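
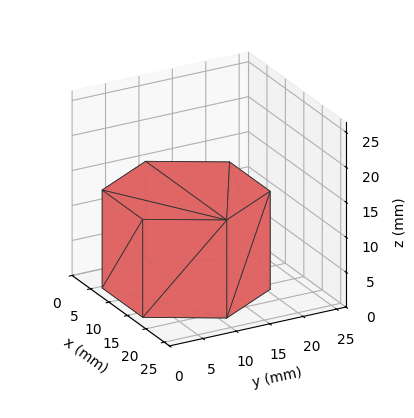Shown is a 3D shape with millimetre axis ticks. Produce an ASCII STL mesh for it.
Reading the render: the shape is a regular 6-sided prism (a cylinder approximated with 6 flat sides), circumscribed radius ≈ 11 mm, height ≈ 14 mm (dimensions read to the nearest mm from the axis ticks). For the STL, each face is triangulated and given an outward normal.

solid part
  facet normal 0.0000 0.0000 -1.0000
    outer loop
      vertex 5.50 20.53 0.00
      vertex 16.50 20.53 0.00
      vertex 22.00 11.00 0.00
    endloop
  endfacet
  facet normal 0.0000 0.0000 -1.0000
    outer loop
      vertex 0.00 11.00 0.00
      vertex 5.50 20.53 0.00
      vertex 22.00 11.00 0.00
    endloop
  endfacet
  facet normal 0.0000 0.0000 -1.0000
    outer loop
      vertex 5.50 1.47 0.00
      vertex 0.00 11.00 0.00
      vertex 22.00 11.00 0.00
    endloop
  endfacet
  facet normal 0.0000 0.0000 -1.0000
    outer loop
      vertex 16.50 1.47 0.00
      vertex 5.50 1.47 0.00
      vertex 22.00 11.00 0.00
    endloop
  endfacet
  facet normal 0.0000 0.0000 1.0000
    outer loop
      vertex 22.00 11.00 14.00
      vertex 16.50 20.53 14.00
      vertex 5.50 20.53 14.00
    endloop
  endfacet
  facet normal 0.0000 0.0000 1.0000
    outer loop
      vertex 22.00 11.00 14.00
      vertex 5.50 20.53 14.00
      vertex 0.00 11.00 14.00
    endloop
  endfacet
  facet normal 0.0000 0.0000 1.0000
    outer loop
      vertex 22.00 11.00 14.00
      vertex 0.00 11.00 14.00
      vertex 5.50 1.47 14.00
    endloop
  endfacet
  facet normal 0.0000 0.0000 1.0000
    outer loop
      vertex 22.00 11.00 14.00
      vertex 5.50 1.47 14.00
      vertex 16.50 1.47 14.00
    endloop
  endfacet
  facet normal 0.8661 0.4999 0.0000
    outer loop
      vertex 22.00 11.00 0.00
      vertex 16.50 20.53 0.00
      vertex 16.50 20.53 14.00
    endloop
  endfacet
  facet normal 0.8661 0.4999 0.0000
    outer loop
      vertex 22.00 11.00 0.00
      vertex 16.50 20.53 14.00
      vertex 22.00 11.00 14.00
    endloop
  endfacet
  facet normal 0.0000 1.0000 0.0000
    outer loop
      vertex 16.50 20.53 0.00
      vertex 5.50 20.53 0.00
      vertex 5.50 20.53 14.00
    endloop
  endfacet
  facet normal 0.0000 1.0000 0.0000
    outer loop
      vertex 16.50 20.53 0.00
      vertex 5.50 20.53 14.00
      vertex 16.50 20.53 14.00
    endloop
  endfacet
  facet normal -0.8661 0.4999 0.0000
    outer loop
      vertex 5.50 20.53 0.00
      vertex 0.00 11.00 0.00
      vertex 0.00 11.00 14.00
    endloop
  endfacet
  facet normal -0.8661 0.4999 0.0000
    outer loop
      vertex 5.50 20.53 0.00
      vertex 0.00 11.00 14.00
      vertex 5.50 20.53 14.00
    endloop
  endfacet
  facet normal -0.8661 -0.4999 0.0000
    outer loop
      vertex 0.00 11.00 0.00
      vertex 5.50 1.47 0.00
      vertex 5.50 1.47 14.00
    endloop
  endfacet
  facet normal -0.8661 -0.4999 0.0000
    outer loop
      vertex 0.00 11.00 0.00
      vertex 5.50 1.47 14.00
      vertex 0.00 11.00 14.00
    endloop
  endfacet
  facet normal 0.0000 -1.0000 0.0000
    outer loop
      vertex 5.50 1.47 0.00
      vertex 16.50 1.47 0.00
      vertex 16.50 1.47 14.00
    endloop
  endfacet
  facet normal 0.0000 -1.0000 0.0000
    outer loop
      vertex 5.50 1.47 0.00
      vertex 16.50 1.47 14.00
      vertex 5.50 1.47 14.00
    endloop
  endfacet
  facet normal 0.8661 -0.4999 0.0000
    outer loop
      vertex 16.50 1.47 0.00
      vertex 22.00 11.00 0.00
      vertex 22.00 11.00 14.00
    endloop
  endfacet
  facet normal 0.8661 -0.4999 0.0000
    outer loop
      vertex 16.50 1.47 0.00
      vertex 22.00 11.00 14.00
      vertex 16.50 1.47 14.00
    endloop
  endfacet
endsolid part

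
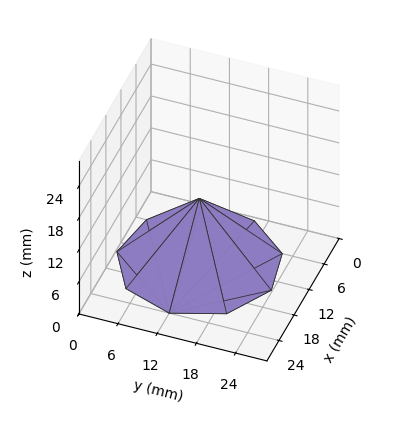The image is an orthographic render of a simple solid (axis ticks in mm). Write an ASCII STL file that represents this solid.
Reading the render: the shape is a regular 9-sided pyramid, base circumscribed radius ≈ 12 mm, apex at z ≈ 12 mm (dimensions read to the nearest mm from the axis ticks). For the STL, each face is triangulated and given an outward normal.

solid part
  facet normal 0.0000 0.0000 -1.0000
    outer loop
      vertex 14.08 23.82 0.00
      vertex 21.19 19.71 0.00
      vertex 24.00 12.00 0.00
    endloop
  endfacet
  facet normal 0.0000 0.0000 -1.0000
    outer loop
      vertex 6.00 22.39 0.00
      vertex 14.08 23.82 0.00
      vertex 24.00 12.00 0.00
    endloop
  endfacet
  facet normal 0.0000 0.0000 -1.0000
    outer loop
      vertex 0.72 16.10 0.00
      vertex 6.00 22.39 0.00
      vertex 24.00 12.00 0.00
    endloop
  endfacet
  facet normal 0.0000 0.0000 -1.0000
    outer loop
      vertex 0.72 7.90 0.00
      vertex 0.72 16.10 0.00
      vertex 24.00 12.00 0.00
    endloop
  endfacet
  facet normal 0.0000 0.0000 -1.0000
    outer loop
      vertex 6.00 1.61 0.00
      vertex 0.72 7.90 0.00
      vertex 24.00 12.00 0.00
    endloop
  endfacet
  facet normal 0.0000 0.0000 -1.0000
    outer loop
      vertex 14.08 0.18 0.00
      vertex 6.00 1.61 0.00
      vertex 24.00 12.00 0.00
    endloop
  endfacet
  facet normal 0.0000 0.0000 -1.0000
    outer loop
      vertex 21.19 4.29 0.00
      vertex 14.08 0.18 0.00
      vertex 24.00 12.00 0.00
    endloop
  endfacet
  facet normal 0.6847 0.2496 0.6847
    outer loop
      vertex 24.00 12.00 0.00
      vertex 21.19 19.71 0.00
      vertex 12.00 12.00 12.00
    endloop
  endfacet
  facet normal 0.3647 0.6310 0.6847
    outer loop
      vertex 21.19 19.71 0.00
      vertex 14.08 23.82 0.00
      vertex 12.00 12.00 12.00
    endloop
  endfacet
  facet normal -0.1270 0.7176 0.6848
    outer loop
      vertex 14.08 23.82 0.00
      vertex 6.00 22.39 0.00
      vertex 12.00 12.00 12.00
    endloop
  endfacet
  facet normal -0.5582 0.4685 0.6848
    outer loop
      vertex 6.00 22.39 0.00
      vertex 0.72 16.10 0.00
      vertex 12.00 12.00 12.00
    endloop
  endfacet
  facet normal -0.7286 0.0000 0.6849
    outer loop
      vertex 0.72 16.10 0.00
      vertex 0.72 7.90 0.00
      vertex 12.00 12.00 12.00
    endloop
  endfacet
  facet normal -0.5582 -0.4685 0.6848
    outer loop
      vertex 0.72 7.90 0.00
      vertex 6.00 1.61 0.00
      vertex 12.00 12.00 12.00
    endloop
  endfacet
  facet normal -0.1270 -0.7176 0.6848
    outer loop
      vertex 6.00 1.61 0.00
      vertex 14.08 0.18 0.00
      vertex 12.00 12.00 12.00
    endloop
  endfacet
  facet normal 0.3647 -0.6310 0.6847
    outer loop
      vertex 14.08 0.18 0.00
      vertex 21.19 4.29 0.00
      vertex 12.00 12.00 12.00
    endloop
  endfacet
  facet normal 0.6847 -0.2496 0.6847
    outer loop
      vertex 21.19 4.29 0.00
      vertex 24.00 12.00 0.00
      vertex 12.00 12.00 12.00
    endloop
  endfacet
endsolid part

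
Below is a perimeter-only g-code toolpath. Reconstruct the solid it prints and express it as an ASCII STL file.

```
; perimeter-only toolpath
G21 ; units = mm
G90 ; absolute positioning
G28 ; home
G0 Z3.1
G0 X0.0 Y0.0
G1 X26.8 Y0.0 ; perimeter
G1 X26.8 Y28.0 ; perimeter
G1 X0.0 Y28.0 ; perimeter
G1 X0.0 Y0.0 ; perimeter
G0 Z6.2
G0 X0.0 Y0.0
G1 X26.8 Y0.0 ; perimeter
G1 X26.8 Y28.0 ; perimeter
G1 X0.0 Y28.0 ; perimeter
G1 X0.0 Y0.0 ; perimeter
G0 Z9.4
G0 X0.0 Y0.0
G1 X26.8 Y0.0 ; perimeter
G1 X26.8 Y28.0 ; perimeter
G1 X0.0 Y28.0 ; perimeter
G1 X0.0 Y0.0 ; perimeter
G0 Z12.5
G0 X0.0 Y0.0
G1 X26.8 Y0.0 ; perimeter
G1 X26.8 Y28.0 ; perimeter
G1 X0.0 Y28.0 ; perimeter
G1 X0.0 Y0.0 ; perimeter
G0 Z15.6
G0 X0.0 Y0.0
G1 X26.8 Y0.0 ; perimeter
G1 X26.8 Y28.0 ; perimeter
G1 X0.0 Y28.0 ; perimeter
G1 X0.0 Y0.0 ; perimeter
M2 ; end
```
solid part
  facet normal 0.0000 0.0000 -1.0000
    outer loop
      vertex 26.8 28.0 0.0
      vertex 26.8 0.0 0.0
      vertex 0.0 0.0 0.0
    endloop
  endfacet
  facet normal 0.0000 0.0000 -1.0000
    outer loop
      vertex 0.0 28.0 0.0
      vertex 26.8 28.0 0.0
      vertex 0.0 0.0 0.0
    endloop
  endfacet
  facet normal 0.0000 0.0000 1.0000
    outer loop
      vertex 0.0 0.0 15.6
      vertex 26.8 0.0 15.6
      vertex 26.8 28.0 15.6
    endloop
  endfacet
  facet normal 0.0000 0.0000 1.0000
    outer loop
      vertex 0.0 0.0 15.6
      vertex 26.8 28.0 15.6
      vertex 0.0 28.0 15.6
    endloop
  endfacet
  facet normal 0.0000 -1.0000 0.0000
    outer loop
      vertex 0.0 0.0 0.0
      vertex 26.8 0.0 0.0
      vertex 26.8 0.0 15.6
    endloop
  endfacet
  facet normal 0.0000 -1.0000 0.0000
    outer loop
      vertex 0.0 0.0 0.0
      vertex 26.8 0.0 15.6
      vertex 0.0 0.0 15.6
    endloop
  endfacet
  facet normal 0.0000 1.0000 0.0000
    outer loop
      vertex 26.8 28.0 15.6
      vertex 26.8 28.0 0.0
      vertex 0.0 28.0 0.0
    endloop
  endfacet
  facet normal 0.0000 1.0000 0.0000
    outer loop
      vertex 0.0 28.0 15.6
      vertex 26.8 28.0 15.6
      vertex 0.0 28.0 0.0
    endloop
  endfacet
  facet normal -1.0000 0.0000 0.0000
    outer loop
      vertex 0.0 28.0 15.6
      vertex 0.0 28.0 0.0
      vertex 0.0 0.0 0.0
    endloop
  endfacet
  facet normal -1.0000 0.0000 0.0000
    outer loop
      vertex 0.0 0.0 15.6
      vertex 0.0 28.0 15.6
      vertex 0.0 0.0 0.0
    endloop
  endfacet
  facet normal 1.0000 0.0000 0.0000
    outer loop
      vertex 26.8 0.0 0.0
      vertex 26.8 28.0 0.0
      vertex 26.8 28.0 15.6
    endloop
  endfacet
  facet normal 1.0000 0.0000 0.0000
    outer loop
      vertex 26.8 0.0 0.0
      vertex 26.8 28.0 15.6
      vertex 26.8 0.0 15.6
    endloop
  endfacet
endsolid part

The G0 Z moves step by Δz≈3.1 mm. Every layer's G1 loop is the same polygon, so the solid is a straight extrusion of it from z=0 to z≈15.6. Closing with flat bottom and top caps and triangulating gives 12 facets — a rectangular box, roughly 26.8 × 28 mm footprint and 15.6 mm tall.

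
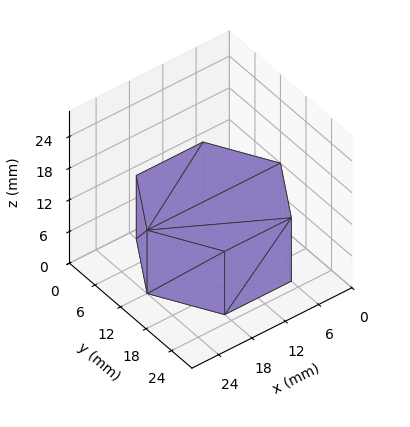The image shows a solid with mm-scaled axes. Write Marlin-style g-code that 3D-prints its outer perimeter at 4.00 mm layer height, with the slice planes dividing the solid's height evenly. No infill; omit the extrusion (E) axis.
Reading the render: the shape is a regular 6-sided prism (a cylinder approximated with 6 flat sides), circumscribed radius ≈ 12 mm, height ≈ 12 mm (dimensions read to the nearest mm from the axis ticks). For the g-code, the solid's height is divided into equal slices at the stated Δz and each level perimeter traced with G1 moves after a G0 lift.

; perimeter-only toolpath
G21 ; units = mm
G90 ; absolute positioning
G28 ; home
; layer 1
G0 Z4.00
G0 X24.00 Y12.00
G1 X18.00 Y22.39
G1 X6.00 Y22.39
G1 X0.00 Y12.00
G1 X6.00 Y1.61
G1 X18.00 Y1.61
G1 X24.00 Y12.00
; layer 2
G0 Z8.00
G0 X24.00 Y12.00
G1 X18.00 Y22.39
G1 X6.00 Y22.39
G1 X0.00 Y12.00
G1 X6.00 Y1.61
G1 X18.00 Y1.61
G1 X24.00 Y12.00
; layer 3
G0 Z12.00
G0 X24.00 Y12.00
G1 X18.00 Y22.39
G1 X6.00 Y22.39
G1 X0.00 Y12.00
G1 X6.00 Y1.61
G1 X18.00 Y1.61
G1 X24.00 Y12.00
M2 ; end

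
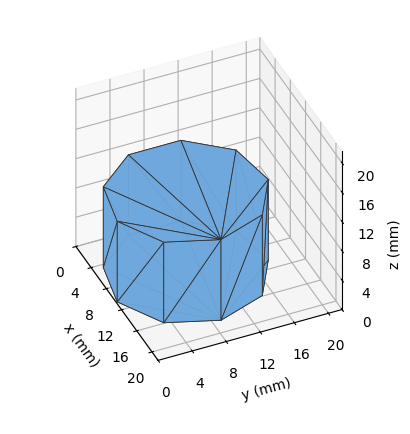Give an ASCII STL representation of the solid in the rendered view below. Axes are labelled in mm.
Reading the render: the shape is a regular 9-sided prism (a cylinder approximated with 9 flat sides), circumscribed radius ≈ 9 mm, height ≈ 11 mm (dimensions read to the nearest mm from the axis ticks). For the STL, each face is triangulated and given an outward normal.

solid part
  facet normal 0.0000 0.0000 -1.0000
    outer loop
      vertex 10.563 17.863 0.000
      vertex 15.894 14.785 0.000
      vertex 18.000 9.000 0.000
    endloop
  endfacet
  facet normal 0.0000 0.0000 -1.0000
    outer loop
      vertex 4.500 16.794 0.000
      vertex 10.563 17.863 0.000
      vertex 18.000 9.000 0.000
    endloop
  endfacet
  facet normal 0.0000 0.0000 -1.0000
    outer loop
      vertex 0.543 12.078 0.000
      vertex 4.500 16.794 0.000
      vertex 18.000 9.000 0.000
    endloop
  endfacet
  facet normal 0.0000 0.0000 -1.0000
    outer loop
      vertex 0.543 5.922 0.000
      vertex 0.543 12.078 0.000
      vertex 18.000 9.000 0.000
    endloop
  endfacet
  facet normal 0.0000 0.0000 -1.0000
    outer loop
      vertex 4.500 1.206 0.000
      vertex 0.543 5.922 0.000
      vertex 18.000 9.000 0.000
    endloop
  endfacet
  facet normal 0.0000 0.0000 -1.0000
    outer loop
      vertex 10.563 0.137 0.000
      vertex 4.500 1.206 0.000
      vertex 18.000 9.000 0.000
    endloop
  endfacet
  facet normal 0.0000 0.0000 -1.0000
    outer loop
      vertex 15.894 3.215 0.000
      vertex 10.563 0.137 0.000
      vertex 18.000 9.000 0.000
    endloop
  endfacet
  facet normal 0.0000 0.0000 1.0000
    outer loop
      vertex 18.000 9.000 11.000
      vertex 15.894 14.785 11.000
      vertex 10.563 17.863 11.000
    endloop
  endfacet
  facet normal 0.0000 0.0000 1.0000
    outer loop
      vertex 18.000 9.000 11.000
      vertex 10.563 17.863 11.000
      vertex 4.500 16.794 11.000
    endloop
  endfacet
  facet normal 0.0000 0.0000 1.0000
    outer loop
      vertex 18.000 9.000 11.000
      vertex 4.500 16.794 11.000
      vertex 0.543 12.078 11.000
    endloop
  endfacet
  facet normal 0.0000 0.0000 1.0000
    outer loop
      vertex 18.000 9.000 11.000
      vertex 0.543 12.078 11.000
      vertex 0.543 5.922 11.000
    endloop
  endfacet
  facet normal 0.0000 0.0000 1.0000
    outer loop
      vertex 18.000 9.000 11.000
      vertex 0.543 5.922 11.000
      vertex 4.500 1.206 11.000
    endloop
  endfacet
  facet normal 0.0000 0.0000 1.0000
    outer loop
      vertex 18.000 9.000 11.000
      vertex 4.500 1.206 11.000
      vertex 10.563 0.137 11.000
    endloop
  endfacet
  facet normal 0.0000 0.0000 1.0000
    outer loop
      vertex 18.000 9.000 11.000
      vertex 10.563 0.137 11.000
      vertex 15.894 3.215 11.000
    endloop
  endfacet
  facet normal 0.9397 0.3421 0.0000
    outer loop
      vertex 18.000 9.000 0.000
      vertex 15.894 14.785 0.000
      vertex 15.894 14.785 11.000
    endloop
  endfacet
  facet normal 0.9397 0.3421 0.0000
    outer loop
      vertex 18.000 9.000 0.000
      vertex 15.894 14.785 11.000
      vertex 18.000 9.000 11.000
    endloop
  endfacet
  facet normal 0.5000 0.8660 0.0000
    outer loop
      vertex 15.894 14.785 0.000
      vertex 10.563 17.863 0.000
      vertex 10.563 17.863 11.000
    endloop
  endfacet
  facet normal 0.5000 0.8660 0.0000
    outer loop
      vertex 15.894 14.785 0.000
      vertex 10.563 17.863 11.000
      vertex 15.894 14.785 11.000
    endloop
  endfacet
  facet normal -0.1736 0.9848 0.0000
    outer loop
      vertex 10.563 17.863 0.000
      vertex 4.500 16.794 0.000
      vertex 4.500 16.794 11.000
    endloop
  endfacet
  facet normal -0.1736 0.9848 0.0000
    outer loop
      vertex 10.563 17.863 0.000
      vertex 4.500 16.794 11.000
      vertex 10.563 17.863 11.000
    endloop
  endfacet
  facet normal -0.7661 0.6428 0.0000
    outer loop
      vertex 4.500 16.794 0.000
      vertex 0.543 12.078 0.000
      vertex 0.543 12.078 11.000
    endloop
  endfacet
  facet normal -0.7661 0.6428 0.0000
    outer loop
      vertex 4.500 16.794 0.000
      vertex 0.543 12.078 11.000
      vertex 4.500 16.794 11.000
    endloop
  endfacet
  facet normal -1.0000 0.0000 0.0000
    outer loop
      vertex 0.543 12.078 0.000
      vertex 0.543 5.922 0.000
      vertex 0.543 5.922 11.000
    endloop
  endfacet
  facet normal -1.0000 0.0000 0.0000
    outer loop
      vertex 0.543 12.078 0.000
      vertex 0.543 5.922 11.000
      vertex 0.543 12.078 11.000
    endloop
  endfacet
  facet normal -0.7661 -0.6428 0.0000
    outer loop
      vertex 0.543 5.922 0.000
      vertex 4.500 1.206 0.000
      vertex 4.500 1.206 11.000
    endloop
  endfacet
  facet normal -0.7661 -0.6428 0.0000
    outer loop
      vertex 0.543 5.922 0.000
      vertex 4.500 1.206 11.000
      vertex 0.543 5.922 11.000
    endloop
  endfacet
  facet normal -0.1736 -0.9848 0.0000
    outer loop
      vertex 4.500 1.206 0.000
      vertex 10.563 0.137 0.000
      vertex 10.563 0.137 11.000
    endloop
  endfacet
  facet normal -0.1736 -0.9848 0.0000
    outer loop
      vertex 4.500 1.206 0.000
      vertex 10.563 0.137 11.000
      vertex 4.500 1.206 11.000
    endloop
  endfacet
  facet normal 0.5000 -0.8660 0.0000
    outer loop
      vertex 10.563 0.137 0.000
      vertex 15.894 3.215 0.000
      vertex 15.894 3.215 11.000
    endloop
  endfacet
  facet normal 0.5000 -0.8660 0.0000
    outer loop
      vertex 10.563 0.137 0.000
      vertex 15.894 3.215 11.000
      vertex 10.563 0.137 11.000
    endloop
  endfacet
  facet normal 0.9397 -0.3421 0.0000
    outer loop
      vertex 15.894 3.215 0.000
      vertex 18.000 9.000 0.000
      vertex 18.000 9.000 11.000
    endloop
  endfacet
  facet normal 0.9397 -0.3421 0.0000
    outer loop
      vertex 15.894 3.215 0.000
      vertex 18.000 9.000 11.000
      vertex 15.894 3.215 11.000
    endloop
  endfacet
endsolid part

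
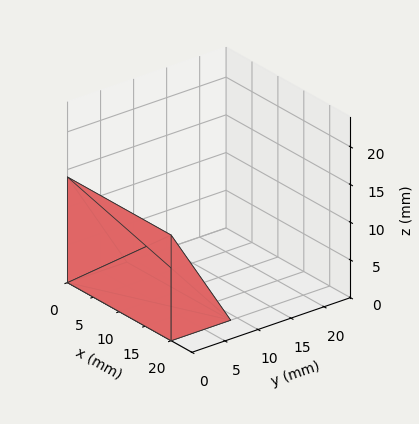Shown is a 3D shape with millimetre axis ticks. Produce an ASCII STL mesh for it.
Reading the render: the shape is a wedge (ramp): 20 × 9 mm base, rising to 14 mm along the y=0 edge and sloping linearly to z=0 at y=9 (dimensions read to the nearest mm from the axis ticks). For the STL, each face is triangulated and given an outward normal.

solid part
  facet normal 0.0000 0.0000 -1.0000
    outer loop
      vertex 20.0 9.0 0.0
      vertex 20.0 0.0 0.0
      vertex 0.0 0.0 0.0
    endloop
  endfacet
  facet normal 0.0000 0.0000 -1.0000
    outer loop
      vertex 0.0 9.0 0.0
      vertex 20.0 9.0 0.0
      vertex 0.0 0.0 0.0
    endloop
  endfacet
  facet normal 0.0000 -1.0000 0.0000
    outer loop
      vertex 0.0 0.0 0.0
      vertex 20.0 0.0 0.0
      vertex 20.0 0.0 14.0
    endloop
  endfacet
  facet normal 0.0000 -1.0000 0.0000
    outer loop
      vertex 0.0 0.0 0.0
      vertex 20.0 0.0 14.0
      vertex 0.0 0.0 14.0
    endloop
  endfacet
  facet normal 0.0000 0.8412 0.5408
    outer loop
      vertex 0.0 0.0 14.0
      vertex 20.0 0.0 14.0
      vertex 20.0 9.0 0.0
    endloop
  endfacet
  facet normal 0.0000 0.8412 0.5408
    outer loop
      vertex 0.0 0.0 14.0
      vertex 20.0 9.0 0.0
      vertex 0.0 9.0 0.0
    endloop
  endfacet
  facet normal -1.0000 0.0000 0.0000
    outer loop
      vertex 0.0 0.0 14.0
      vertex 0.0 9.0 0.0
      vertex 0.0 0.0 0.0
    endloop
  endfacet
  facet normal 1.0000 0.0000 0.0000
    outer loop
      vertex 20.0 0.0 0.0
      vertex 20.0 9.0 0.0
      vertex 20.0 0.0 14.0
    endloop
  endfacet
endsolid part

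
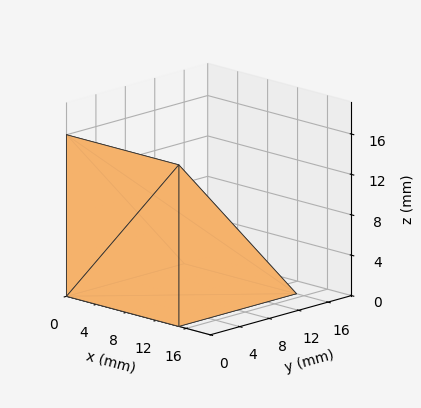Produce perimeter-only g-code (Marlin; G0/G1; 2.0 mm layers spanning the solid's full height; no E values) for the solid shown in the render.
Reading the render: the shape is a wedge (ramp): 15 × 16 mm base, rising to 16 mm along the y=0 edge and sloping linearly to z=0 at y=16 (dimensions read to the nearest mm from the axis ticks). For the g-code, the solid's height is divided into equal slices at the stated Δz and each level perimeter traced with G1 moves after a G0 lift.

; perimeter-only toolpath
G21 ; units = mm
G90 ; absolute positioning
G28 ; home
; layer 1
G0 Z2.0
G0 X0.0 Y0.0
G1 X15.0 Y0.0
G1 X15.0 Y14.0
G1 X0.0 Y14.0
G1 X0.0 Y0.0
; layer 2
G0 Z4.0
G0 X0.0 Y0.0
G1 X15.0 Y0.0
G1 X15.0 Y12.0
G1 X0.0 Y12.0
G1 X0.0 Y0.0
; layer 3
G0 Z6.0
G0 X0.0 Y0.0
G1 X15.0 Y0.0
G1 X15.0 Y10.0
G1 X0.0 Y10.0
G1 X0.0 Y0.0
; layer 4
G0 Z8.0
G0 X0.0 Y0.0
G1 X15.0 Y0.0
G1 X15.0 Y8.0
G1 X0.0 Y8.0
G1 X0.0 Y0.0
; layer 5
G0 Z10.0
G0 X0.0 Y0.0
G1 X15.0 Y0.0
G1 X15.0 Y6.0
G1 X0.0 Y6.0
G1 X0.0 Y0.0
; layer 6
G0 Z12.0
G0 X0.0 Y0.0
G1 X15.0 Y0.0
G1 X15.0 Y4.0
G1 X0.0 Y4.0
G1 X0.0 Y0.0
; layer 7
G0 Z14.0
G0 X0.0 Y0.0
G1 X15.0 Y0.0
G1 X15.0 Y2.0
G1 X0.0 Y2.0
G1 X0.0 Y0.0
M2 ; end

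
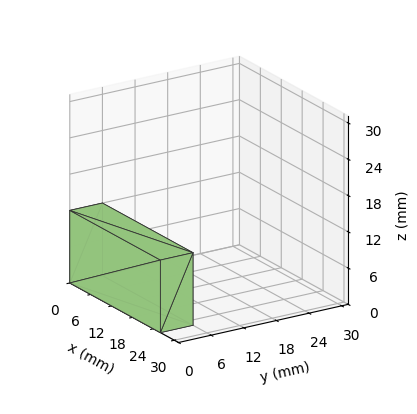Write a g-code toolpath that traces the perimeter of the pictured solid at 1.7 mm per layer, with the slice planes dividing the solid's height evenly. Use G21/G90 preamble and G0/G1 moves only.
Reading the render: the shape is a rectangular box, roughly 26 × 6 mm footprint and 12 mm tall (dimensions read to the nearest mm from the axis ticks). For the g-code, the solid's height is divided into equal slices at the stated Δz and each level perimeter traced with G1 moves after a G0 lift.

; perimeter-only toolpath
G21 ; units = mm
G90 ; absolute positioning
G28 ; home
; layer 1
G0 Z1.7
G0 X0.0 Y0.0
G1 X26.0 Y0.0
G1 X26.0 Y6.0
G1 X0.0 Y6.0
G1 X0.0 Y0.0
; layer 2
G0 Z3.4
G0 X0.0 Y0.0
G1 X26.0 Y0.0
G1 X26.0 Y6.0
G1 X0.0 Y6.0
G1 X0.0 Y0.0
; layer 3
G0 Z5.1
G0 X0.0 Y0.0
G1 X26.0 Y0.0
G1 X26.0 Y6.0
G1 X0.0 Y6.0
G1 X0.0 Y0.0
; layer 4
G0 Z6.9
G0 X0.0 Y0.0
G1 X26.0 Y0.0
G1 X26.0 Y6.0
G1 X0.0 Y6.0
G1 X0.0 Y0.0
; layer 5
G0 Z8.6
G0 X0.0 Y0.0
G1 X26.0 Y0.0
G1 X26.0 Y6.0
G1 X0.0 Y6.0
G1 X0.0 Y0.0
; layer 6
G0 Z10.3
G0 X0.0 Y0.0
G1 X26.0 Y0.0
G1 X26.0 Y6.0
G1 X0.0 Y6.0
G1 X0.0 Y0.0
; layer 7
G0 Z12.0
G0 X0.0 Y0.0
G1 X26.0 Y0.0
G1 X26.0 Y6.0
G1 X0.0 Y6.0
G1 X0.0 Y0.0
M2 ; end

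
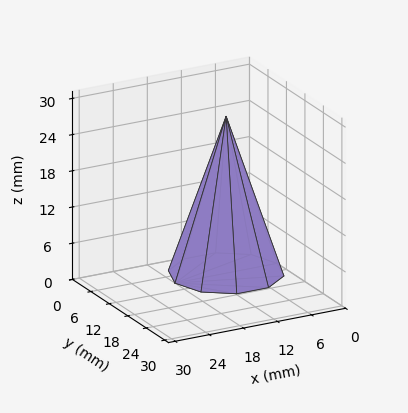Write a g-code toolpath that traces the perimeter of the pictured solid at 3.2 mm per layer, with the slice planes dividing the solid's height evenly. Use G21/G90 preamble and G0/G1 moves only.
Reading the render: the shape is a regular 10-sided pyramid, base circumscribed radius ≈ 9 mm, apex at z ≈ 26 mm (dimensions read to the nearest mm from the axis ticks). For the g-code, the solid's height is divided into equal slices at the stated Δz and each level perimeter traced with G1 moves after a G0 lift.

; perimeter-only toolpath
G21 ; units = mm
G90 ; absolute positioning
G28 ; home
; layer 1
G0 Z3.2
G0 X16.9 Y9.0
G1 X15.4 Y13.6
G1 X11.5 Y16.5
G1 X6.5 Y16.5
G1 X2.6 Y13.6
G1 X1.1 Y9.0
G1 X2.6 Y4.4
G1 X6.5 Y1.5
G1 X11.5 Y1.5
G1 X15.4 Y4.4
G1 X16.9 Y9.0
; layer 2
G0 Z6.5
G0 X15.8 Y9.0
G1 X14.5 Y13.0
G1 X11.1 Y15.5
G1 X6.9 Y15.5
G1 X3.5 Y13.0
G1 X2.2 Y9.0
G1 X3.5 Y5.0
G1 X6.9 Y2.5
G1 X11.1 Y2.5
G1 X14.5 Y5.0
G1 X15.8 Y9.0
; layer 3
G0 Z9.8
G0 X14.6 Y9.0
G1 X13.6 Y12.3
G1 X10.8 Y14.4
G1 X7.2 Y14.4
G1 X4.4 Y12.3
G1 X3.4 Y9.0
G1 X4.4 Y5.7
G1 X7.2 Y3.6
G1 X10.8 Y3.6
G1 X13.6 Y5.7
G1 X14.6 Y9.0
; layer 4
G0 Z13.0
G0 X13.5 Y9.0
G1 X12.7 Y11.7
G1 X10.4 Y13.3
G1 X7.6 Y13.3
G1 X5.3 Y11.7
G1 X4.5 Y9.0
G1 X5.3 Y6.3
G1 X7.6 Y4.7
G1 X10.4 Y4.7
G1 X12.7 Y6.3
G1 X13.5 Y9.0
; layer 5
G0 Z16.2
G0 X12.4 Y9.0
G1 X11.7 Y11.0
G1 X10.1 Y12.2
G1 X8.0 Y12.2
G1 X6.3 Y11.0
G1 X5.6 Y9.0
G1 X6.3 Y7.0
G1 X8.0 Y5.8
G1 X10.1 Y5.8
G1 X11.7 Y7.0
G1 X12.4 Y9.0
; layer 6
G0 Z19.5
G0 X11.2 Y9.0
G1 X10.8 Y10.3
G1 X9.7 Y11.2
G1 X8.3 Y11.2
G1 X7.2 Y10.3
G1 X6.8 Y9.0
G1 X7.2 Y7.7
G1 X8.3 Y6.8
G1 X9.7 Y6.8
G1 X10.8 Y7.7
G1 X11.2 Y9.0
; layer 7
G0 Z22.8
G0 X10.1 Y9.0
G1 X9.9 Y9.7
G1 X9.3 Y10.1
G1 X8.7 Y10.1
G1 X8.1 Y9.7
G1 X7.9 Y9.0
G1 X8.1 Y8.3
G1 X8.7 Y7.9
G1 X9.3 Y7.9
G1 X9.9 Y8.3
G1 X10.1 Y9.0
M2 ; end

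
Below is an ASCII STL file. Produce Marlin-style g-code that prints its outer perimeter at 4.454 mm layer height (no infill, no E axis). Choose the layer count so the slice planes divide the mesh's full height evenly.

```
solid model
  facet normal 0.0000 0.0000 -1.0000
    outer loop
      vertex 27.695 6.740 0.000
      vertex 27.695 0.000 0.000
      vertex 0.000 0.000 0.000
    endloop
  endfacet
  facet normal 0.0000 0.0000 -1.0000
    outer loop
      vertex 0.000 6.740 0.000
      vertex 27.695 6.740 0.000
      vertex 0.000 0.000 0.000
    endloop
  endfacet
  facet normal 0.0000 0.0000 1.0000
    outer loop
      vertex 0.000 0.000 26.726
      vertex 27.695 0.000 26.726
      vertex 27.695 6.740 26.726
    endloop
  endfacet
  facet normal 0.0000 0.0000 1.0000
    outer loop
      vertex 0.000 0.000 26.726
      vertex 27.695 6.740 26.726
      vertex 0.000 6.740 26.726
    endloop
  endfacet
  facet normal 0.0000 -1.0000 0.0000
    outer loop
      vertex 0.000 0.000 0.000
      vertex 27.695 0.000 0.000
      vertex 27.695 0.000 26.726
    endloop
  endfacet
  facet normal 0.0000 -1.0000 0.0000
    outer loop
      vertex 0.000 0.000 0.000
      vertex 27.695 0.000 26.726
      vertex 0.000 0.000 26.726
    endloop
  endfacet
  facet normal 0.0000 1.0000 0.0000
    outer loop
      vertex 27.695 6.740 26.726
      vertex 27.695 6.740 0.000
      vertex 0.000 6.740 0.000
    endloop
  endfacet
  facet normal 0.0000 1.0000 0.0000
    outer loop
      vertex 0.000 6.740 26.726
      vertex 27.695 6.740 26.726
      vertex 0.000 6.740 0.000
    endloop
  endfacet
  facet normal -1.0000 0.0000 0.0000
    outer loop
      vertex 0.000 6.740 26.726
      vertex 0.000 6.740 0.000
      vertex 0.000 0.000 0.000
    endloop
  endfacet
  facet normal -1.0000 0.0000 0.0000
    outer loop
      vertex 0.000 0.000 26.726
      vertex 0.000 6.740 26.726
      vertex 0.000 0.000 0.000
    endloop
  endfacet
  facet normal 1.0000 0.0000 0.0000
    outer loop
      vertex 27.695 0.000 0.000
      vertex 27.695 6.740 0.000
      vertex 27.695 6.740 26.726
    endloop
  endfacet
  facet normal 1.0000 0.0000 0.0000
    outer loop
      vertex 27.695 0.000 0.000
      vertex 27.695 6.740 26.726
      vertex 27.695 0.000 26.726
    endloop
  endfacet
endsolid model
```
; perimeter-only toolpath
G21 ; units = mm
G90 ; absolute positioning
G28 ; home
; layer 1
G0 Z4.454
G0 X0.000 Y0.000
G1 X27.695 Y0.000
G1 X27.695 Y6.740
G1 X0.000 Y6.740
G1 X0.000 Y0.000
; layer 2
G0 Z8.909
G0 X0.000 Y0.000
G1 X27.695 Y0.000
G1 X27.695 Y6.740
G1 X0.000 Y6.740
G1 X0.000 Y0.000
; layer 3
G0 Z13.363
G0 X0.000 Y0.000
G1 X27.695 Y0.000
G1 X27.695 Y6.740
G1 X0.000 Y6.740
G1 X0.000 Y0.000
; layer 4
G0 Z17.817
G0 X0.000 Y0.000
G1 X27.695 Y0.000
G1 X27.695 Y6.740
G1 X0.000 Y6.740
G1 X0.000 Y0.000
; layer 5
G0 Z22.272
G0 X0.000 Y0.000
G1 X27.695 Y0.000
G1 X27.695 Y6.740
G1 X0.000 Y6.740
G1 X0.000 Y0.000
; layer 6
G0 Z26.726
G0 X0.000 Y0.000
G1 X27.695 Y0.000
G1 X27.695 Y6.740
G1 X0.000 Y6.740
G1 X0.000 Y0.000
M2 ; end

The solid is a rectangular box, roughly 27.7 × 6.74 mm footprint and 26.7 mm tall. Slicing at Δz = 4.454 mm — 6 equal slices spanning the solid's height, so layer i sits at z = i·h/6 — gives 6 non-empty perimeters. Each is a 4-segment closed polygon; G0 lifts to the layer z and rapids to the start vertex, then G1 traces the edges.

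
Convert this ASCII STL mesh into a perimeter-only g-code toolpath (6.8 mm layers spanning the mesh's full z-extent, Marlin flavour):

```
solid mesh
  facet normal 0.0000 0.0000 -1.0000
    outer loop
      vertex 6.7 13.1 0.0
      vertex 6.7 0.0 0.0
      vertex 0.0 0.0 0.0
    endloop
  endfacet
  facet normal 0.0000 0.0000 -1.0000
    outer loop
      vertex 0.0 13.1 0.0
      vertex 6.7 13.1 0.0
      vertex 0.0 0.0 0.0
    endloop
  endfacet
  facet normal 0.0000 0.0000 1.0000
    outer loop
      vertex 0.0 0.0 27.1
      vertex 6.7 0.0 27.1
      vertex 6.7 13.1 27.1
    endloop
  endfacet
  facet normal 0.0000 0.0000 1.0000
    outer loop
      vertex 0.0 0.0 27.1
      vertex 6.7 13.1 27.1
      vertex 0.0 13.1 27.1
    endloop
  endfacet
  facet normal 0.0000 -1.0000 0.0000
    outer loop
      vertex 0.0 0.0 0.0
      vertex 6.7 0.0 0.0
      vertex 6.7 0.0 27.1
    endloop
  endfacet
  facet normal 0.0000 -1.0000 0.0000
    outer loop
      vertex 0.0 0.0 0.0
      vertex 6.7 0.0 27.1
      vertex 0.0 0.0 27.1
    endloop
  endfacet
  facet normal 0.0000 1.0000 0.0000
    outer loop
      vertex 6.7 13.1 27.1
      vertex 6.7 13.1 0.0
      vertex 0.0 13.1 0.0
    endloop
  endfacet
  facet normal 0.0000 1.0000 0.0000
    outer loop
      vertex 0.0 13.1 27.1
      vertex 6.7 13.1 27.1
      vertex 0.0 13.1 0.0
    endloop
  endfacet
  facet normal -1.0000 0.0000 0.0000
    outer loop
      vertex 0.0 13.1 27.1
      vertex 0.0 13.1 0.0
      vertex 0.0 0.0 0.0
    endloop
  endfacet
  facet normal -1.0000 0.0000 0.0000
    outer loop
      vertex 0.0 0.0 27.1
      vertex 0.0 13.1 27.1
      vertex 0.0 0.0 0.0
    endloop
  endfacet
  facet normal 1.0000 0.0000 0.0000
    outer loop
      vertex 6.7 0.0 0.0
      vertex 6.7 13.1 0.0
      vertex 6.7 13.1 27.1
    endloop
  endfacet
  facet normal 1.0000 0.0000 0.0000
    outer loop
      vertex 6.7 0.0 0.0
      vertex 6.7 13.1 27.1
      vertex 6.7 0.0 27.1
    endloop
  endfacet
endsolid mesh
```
; perimeter-only toolpath
G21 ; units = mm
G90 ; absolute positioning
G28 ; home
; layer 1
G0 Z6.8
G0 X0.0 Y0.0
G1 X6.7 Y0.0
G1 X6.7 Y13.1
G1 X0.0 Y13.1
G1 X0.0 Y0.0
; layer 2
G0 Z13.6
G0 X0.0 Y0.0
G1 X6.7 Y0.0
G1 X6.7 Y13.1
G1 X0.0 Y13.1
G1 X0.0 Y0.0
; layer 3
G0 Z20.3
G0 X0.0 Y0.0
G1 X6.7 Y0.0
G1 X6.7 Y13.1
G1 X0.0 Y13.1
G1 X0.0 Y0.0
; layer 4
G0 Z27.1
G0 X0.0 Y0.0
G1 X6.7 Y0.0
G1 X6.7 Y13.1
G1 X0.0 Y13.1
G1 X0.0 Y0.0
M2 ; end

The solid is a rectangular box, roughly 6.7 × 13.1 mm footprint and 27.1 mm tall. Slicing at Δz = 6.8 mm — 4 equal slices spanning the solid's height, so layer i sits at z = i·h/4 — gives 4 non-empty perimeters. Each is a 4-segment closed polygon; G0 lifts to the layer z and rapids to the start vertex, then G1 traces the edges.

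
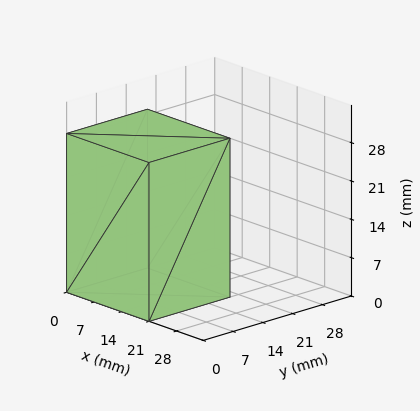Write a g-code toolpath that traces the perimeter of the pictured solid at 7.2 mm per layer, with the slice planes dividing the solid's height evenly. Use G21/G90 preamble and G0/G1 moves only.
Reading the render: the shape is a rectangular box, roughly 21 × 19 mm footprint and 29 mm tall (dimensions read to the nearest mm from the axis ticks). For the g-code, the solid's height is divided into equal slices at the stated Δz and each level perimeter traced with G1 moves after a G0 lift.

; perimeter-only toolpath
G21 ; units = mm
G90 ; absolute positioning
G28 ; home
; layer 1
G0 Z7.2
G0 X0.0 Y0.0
G1 X21.0 Y0.0
G1 X21.0 Y19.0
G1 X0.0 Y19.0
G1 X0.0 Y0.0
; layer 2
G0 Z14.5
G0 X0.0 Y0.0
G1 X21.0 Y0.0
G1 X21.0 Y19.0
G1 X0.0 Y19.0
G1 X0.0 Y0.0
; layer 3
G0 Z21.8
G0 X0.0 Y0.0
G1 X21.0 Y0.0
G1 X21.0 Y19.0
G1 X0.0 Y19.0
G1 X0.0 Y0.0
; layer 4
G0 Z29.0
G0 X0.0 Y0.0
G1 X21.0 Y0.0
G1 X21.0 Y19.0
G1 X0.0 Y19.0
G1 X0.0 Y0.0
M2 ; end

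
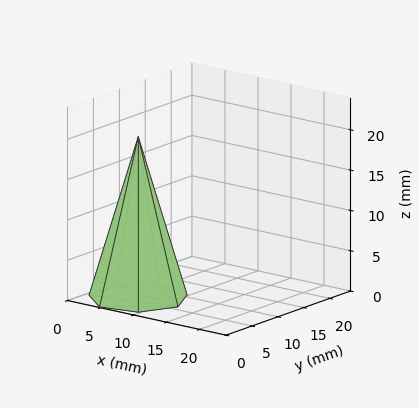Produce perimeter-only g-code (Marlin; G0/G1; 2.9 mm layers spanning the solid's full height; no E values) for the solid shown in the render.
Reading the render: the shape is a regular 7-sided pyramid, base circumscribed radius ≈ 6 mm, apex at z ≈ 20 mm (dimensions read to the nearest mm from the axis ticks). For the g-code, the solid's height is divided into equal slices at the stated Δz and each level perimeter traced with G1 moves after a G0 lift.

; perimeter-only toolpath
G21 ; units = mm
G90 ; absolute positioning
G28 ; home
; layer 1
G0 Z2.9
G0 X11.1 Y6.0
G1 X9.2 Y10.0
G1 X4.9 Y11.0
G1 X1.4 Y8.2
G1 X1.4 Y3.8
G1 X4.9 Y1.0
G1 X9.2 Y2.0
G1 X11.1 Y6.0
; layer 2
G0 Z5.7
G0 X10.3 Y6.0
G1 X8.6 Y9.4
G1 X5.1 Y10.1
G1 X2.1 Y7.9
G1 X2.1 Y4.1
G1 X5.1 Y1.9
G1 X8.6 Y2.6
G1 X10.3 Y6.0
; layer 3
G0 Z8.6
G0 X9.4 Y6.0
G1 X8.1 Y8.7
G1 X5.3 Y9.3
G1 X2.9 Y7.5
G1 X2.9 Y4.5
G1 X5.3 Y2.7
G1 X8.1 Y3.3
G1 X9.4 Y6.0
; layer 4
G0 Z11.4
G0 X8.6 Y6.0
G1 X7.6 Y8.0
G1 X5.4 Y8.5
G1 X3.7 Y7.1
G1 X3.7 Y4.9
G1 X5.4 Y3.5
G1 X7.6 Y4.0
G1 X8.6 Y6.0
; layer 5
G0 Z14.3
G0 X7.7 Y6.0
G1 X7.1 Y7.3
G1 X5.6 Y7.7
G1 X4.5 Y6.7
G1 X4.5 Y5.3
G1 X5.6 Y4.3
G1 X7.1 Y4.7
G1 X7.7 Y6.0
; layer 6
G0 Z17.1
G0 X6.9 Y6.0
G1 X6.5 Y6.7
G1 X5.8 Y6.8
G1 X5.2 Y6.4
G1 X5.2 Y5.6
G1 X5.8 Y5.2
G1 X6.5 Y5.3
G1 X6.9 Y6.0
M2 ; end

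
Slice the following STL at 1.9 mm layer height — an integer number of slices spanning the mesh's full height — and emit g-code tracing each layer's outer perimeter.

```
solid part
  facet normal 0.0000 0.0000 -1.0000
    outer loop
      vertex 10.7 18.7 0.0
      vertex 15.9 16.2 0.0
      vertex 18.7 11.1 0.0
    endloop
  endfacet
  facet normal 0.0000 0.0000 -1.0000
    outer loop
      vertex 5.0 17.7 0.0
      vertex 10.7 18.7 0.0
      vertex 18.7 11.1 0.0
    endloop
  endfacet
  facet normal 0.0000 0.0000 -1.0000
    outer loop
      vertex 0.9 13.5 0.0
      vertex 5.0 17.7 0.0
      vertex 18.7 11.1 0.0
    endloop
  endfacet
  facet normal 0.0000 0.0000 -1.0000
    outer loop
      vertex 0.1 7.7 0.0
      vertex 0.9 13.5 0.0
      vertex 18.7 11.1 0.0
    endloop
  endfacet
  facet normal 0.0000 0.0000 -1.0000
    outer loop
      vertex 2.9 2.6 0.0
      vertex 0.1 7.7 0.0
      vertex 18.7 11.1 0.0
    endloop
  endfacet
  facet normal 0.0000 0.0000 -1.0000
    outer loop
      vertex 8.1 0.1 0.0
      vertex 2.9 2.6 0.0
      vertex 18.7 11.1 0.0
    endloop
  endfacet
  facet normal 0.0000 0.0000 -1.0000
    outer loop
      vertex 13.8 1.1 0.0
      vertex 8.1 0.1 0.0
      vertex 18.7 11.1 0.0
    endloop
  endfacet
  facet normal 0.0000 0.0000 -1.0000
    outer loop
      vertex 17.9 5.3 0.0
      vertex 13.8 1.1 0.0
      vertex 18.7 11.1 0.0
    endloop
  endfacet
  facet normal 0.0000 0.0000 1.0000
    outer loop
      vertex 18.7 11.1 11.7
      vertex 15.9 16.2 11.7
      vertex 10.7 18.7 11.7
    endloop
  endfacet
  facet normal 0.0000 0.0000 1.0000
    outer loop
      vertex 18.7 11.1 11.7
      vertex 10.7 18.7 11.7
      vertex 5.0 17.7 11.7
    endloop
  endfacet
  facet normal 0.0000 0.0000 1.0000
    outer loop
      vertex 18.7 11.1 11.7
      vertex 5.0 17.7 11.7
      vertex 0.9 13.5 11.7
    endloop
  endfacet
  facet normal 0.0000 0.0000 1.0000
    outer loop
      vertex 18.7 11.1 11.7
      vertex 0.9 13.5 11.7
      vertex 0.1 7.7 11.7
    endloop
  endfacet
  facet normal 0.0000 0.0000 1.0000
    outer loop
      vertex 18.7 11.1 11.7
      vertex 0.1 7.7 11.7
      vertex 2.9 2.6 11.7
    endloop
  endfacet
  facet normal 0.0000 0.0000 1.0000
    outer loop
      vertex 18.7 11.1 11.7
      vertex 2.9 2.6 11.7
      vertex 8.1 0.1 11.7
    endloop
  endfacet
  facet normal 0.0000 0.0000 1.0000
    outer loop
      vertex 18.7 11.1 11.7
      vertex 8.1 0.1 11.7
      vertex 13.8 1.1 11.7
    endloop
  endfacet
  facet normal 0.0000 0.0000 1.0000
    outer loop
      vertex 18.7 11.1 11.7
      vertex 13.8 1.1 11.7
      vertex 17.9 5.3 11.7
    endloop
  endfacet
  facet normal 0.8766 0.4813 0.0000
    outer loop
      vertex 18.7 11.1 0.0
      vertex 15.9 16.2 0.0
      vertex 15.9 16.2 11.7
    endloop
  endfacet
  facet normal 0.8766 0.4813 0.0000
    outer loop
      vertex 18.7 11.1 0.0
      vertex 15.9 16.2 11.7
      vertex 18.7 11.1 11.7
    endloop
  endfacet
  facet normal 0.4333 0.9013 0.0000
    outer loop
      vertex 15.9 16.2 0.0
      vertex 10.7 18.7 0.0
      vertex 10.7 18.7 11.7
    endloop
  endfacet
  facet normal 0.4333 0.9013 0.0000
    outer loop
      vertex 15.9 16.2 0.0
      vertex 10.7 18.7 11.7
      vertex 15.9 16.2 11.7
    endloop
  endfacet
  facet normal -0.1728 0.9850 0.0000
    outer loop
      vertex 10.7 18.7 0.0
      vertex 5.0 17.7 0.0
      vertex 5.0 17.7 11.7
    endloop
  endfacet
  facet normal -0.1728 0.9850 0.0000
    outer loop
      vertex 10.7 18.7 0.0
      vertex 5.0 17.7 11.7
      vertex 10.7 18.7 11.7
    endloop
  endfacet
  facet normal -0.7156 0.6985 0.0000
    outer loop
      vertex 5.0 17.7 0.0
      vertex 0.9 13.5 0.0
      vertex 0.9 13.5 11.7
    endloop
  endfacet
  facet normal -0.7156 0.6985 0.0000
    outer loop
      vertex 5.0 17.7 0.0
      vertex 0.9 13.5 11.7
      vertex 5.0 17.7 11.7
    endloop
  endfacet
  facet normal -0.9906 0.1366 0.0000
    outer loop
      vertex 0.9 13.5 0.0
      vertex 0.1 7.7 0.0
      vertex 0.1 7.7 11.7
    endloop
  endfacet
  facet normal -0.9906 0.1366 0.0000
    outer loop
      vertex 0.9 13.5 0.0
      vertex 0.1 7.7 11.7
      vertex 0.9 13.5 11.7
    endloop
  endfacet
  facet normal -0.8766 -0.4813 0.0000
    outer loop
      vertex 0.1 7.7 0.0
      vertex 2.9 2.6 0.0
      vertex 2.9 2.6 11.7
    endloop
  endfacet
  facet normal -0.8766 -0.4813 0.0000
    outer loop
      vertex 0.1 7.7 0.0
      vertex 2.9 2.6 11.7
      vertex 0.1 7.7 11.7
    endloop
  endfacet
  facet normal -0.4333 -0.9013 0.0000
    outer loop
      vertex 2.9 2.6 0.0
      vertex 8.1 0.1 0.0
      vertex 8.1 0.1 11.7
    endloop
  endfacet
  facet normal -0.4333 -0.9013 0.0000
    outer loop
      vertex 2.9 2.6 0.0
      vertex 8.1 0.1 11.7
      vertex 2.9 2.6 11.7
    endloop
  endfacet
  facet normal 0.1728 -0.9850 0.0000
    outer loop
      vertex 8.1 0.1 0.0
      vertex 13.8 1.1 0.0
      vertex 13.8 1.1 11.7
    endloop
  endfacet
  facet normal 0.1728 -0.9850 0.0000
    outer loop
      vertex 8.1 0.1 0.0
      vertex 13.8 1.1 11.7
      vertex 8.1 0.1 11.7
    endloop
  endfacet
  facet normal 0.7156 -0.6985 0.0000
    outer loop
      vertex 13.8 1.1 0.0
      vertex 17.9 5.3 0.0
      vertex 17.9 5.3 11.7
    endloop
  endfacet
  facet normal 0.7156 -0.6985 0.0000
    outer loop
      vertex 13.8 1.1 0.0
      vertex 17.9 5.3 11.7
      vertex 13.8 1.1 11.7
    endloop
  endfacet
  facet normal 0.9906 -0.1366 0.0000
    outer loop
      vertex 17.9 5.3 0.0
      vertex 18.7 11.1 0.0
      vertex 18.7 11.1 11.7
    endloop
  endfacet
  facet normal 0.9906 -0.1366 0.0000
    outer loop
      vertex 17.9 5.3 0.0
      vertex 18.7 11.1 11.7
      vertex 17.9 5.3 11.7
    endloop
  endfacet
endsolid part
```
; perimeter-only toolpath
G21 ; units = mm
G90 ; absolute positioning
G28 ; home
; layer 1
G0 Z1.9
G0 X18.7 Y11.1
G1 X15.9 Y16.2
G1 X10.7 Y18.7
G1 X5.0 Y17.7
G1 X0.9 Y13.5
G1 X0.1 Y7.7
G1 X2.9 Y2.6
G1 X8.1 Y0.1
G1 X13.8 Y1.1
G1 X17.9 Y5.3
G1 X18.7 Y11.1
; layer 2
G0 Z3.9
G0 X18.7 Y11.1
G1 X15.9 Y16.2
G1 X10.7 Y18.7
G1 X5.0 Y17.7
G1 X0.9 Y13.5
G1 X0.1 Y7.7
G1 X2.9 Y2.6
G1 X8.1 Y0.1
G1 X13.8 Y1.1
G1 X17.9 Y5.3
G1 X18.7 Y11.1
; layer 3
G0 Z5.8
G0 X18.7 Y11.1
G1 X15.9 Y16.2
G1 X10.7 Y18.7
G1 X5.0 Y17.7
G1 X0.9 Y13.5
G1 X0.1 Y7.7
G1 X2.9 Y2.6
G1 X8.1 Y0.1
G1 X13.8 Y1.1
G1 X17.9 Y5.3
G1 X18.7 Y11.1
; layer 4
G0 Z7.8
G0 X18.7 Y11.1
G1 X15.9 Y16.2
G1 X10.7 Y18.7
G1 X5.0 Y17.7
G1 X0.9 Y13.5
G1 X0.1 Y7.7
G1 X2.9 Y2.6
G1 X8.1 Y0.1
G1 X13.8 Y1.1
G1 X17.9 Y5.3
G1 X18.7 Y11.1
; layer 5
G0 Z9.8
G0 X18.7 Y11.1
G1 X15.9 Y16.2
G1 X10.7 Y18.7
G1 X5.0 Y17.7
G1 X0.9 Y13.5
G1 X0.1 Y7.7
G1 X2.9 Y2.6
G1 X8.1 Y0.1
G1 X13.8 Y1.1
G1 X17.9 Y5.3
G1 X18.7 Y11.1
; layer 6
G0 Z11.7
G0 X18.7 Y11.1
G1 X15.9 Y16.2
G1 X10.7 Y18.7
G1 X5.0 Y17.7
G1 X0.9 Y13.5
G1 X0.1 Y7.7
G1 X2.9 Y2.6
G1 X8.1 Y0.1
G1 X13.8 Y1.1
G1 X17.9 Y5.3
G1 X18.7 Y11.1
M2 ; end

The solid is a regular 10-sided prism (a cylinder approximated with 10 flat sides), circumscribed radius ≈ 9.4 mm, height ≈ 11.7 mm. Slicing at Δz = 1.9 mm — 6 equal slices spanning the solid's height, so layer i sits at z = i·h/6 — gives 6 non-empty perimeters. Each is a 10-segment closed polygon; G0 lifts to the layer z and rapids to the start vertex, then G1 traces the edges.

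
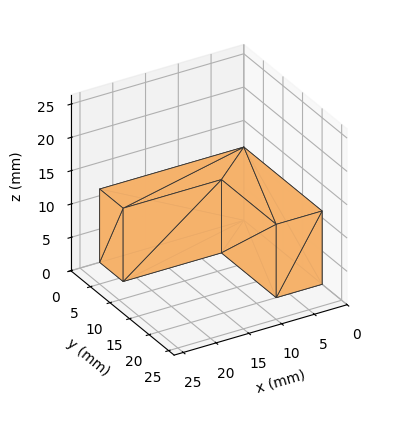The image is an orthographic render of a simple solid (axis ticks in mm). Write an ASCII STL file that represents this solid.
Reading the render: the shape is an L-shaped prism: outer 22 × 20 mm, arm thicknesses ≈ 6 mm (horizontal) and 7 mm (vertical), extruded 11 mm in z (dimensions read to the nearest mm from the axis ticks). For the STL, each face is triangulated and given an outward normal.

solid part
  facet normal 0.0000 0.0000 -1.0000
    outer loop
      vertex 22.000 6.000 0.000
      vertex 22.000 0.000 0.000
      vertex 0.000 0.000 0.000
    endloop
  endfacet
  facet normal 0.0000 0.0000 -1.0000
    outer loop
      vertex 7.000 6.000 0.000
      vertex 22.000 6.000 0.000
      vertex 0.000 0.000 0.000
    endloop
  endfacet
  facet normal 0.0000 0.0000 -1.0000
    outer loop
      vertex 7.000 20.000 0.000
      vertex 7.000 6.000 0.000
      vertex 0.000 0.000 0.000
    endloop
  endfacet
  facet normal 0.0000 0.0000 -1.0000
    outer loop
      vertex 0.000 20.000 0.000
      vertex 7.000 20.000 0.000
      vertex 0.000 0.000 0.000
    endloop
  endfacet
  facet normal 0.0000 0.0000 1.0000
    outer loop
      vertex 0.000 0.000 11.000
      vertex 22.000 0.000 11.000
      vertex 22.000 6.000 11.000
    endloop
  endfacet
  facet normal 0.0000 0.0000 1.0000
    outer loop
      vertex 0.000 0.000 11.000
      vertex 22.000 6.000 11.000
      vertex 7.000 6.000 11.000
    endloop
  endfacet
  facet normal 0.0000 0.0000 1.0000
    outer loop
      vertex 0.000 0.000 11.000
      vertex 7.000 6.000 11.000
      vertex 7.000 20.000 11.000
    endloop
  endfacet
  facet normal 0.0000 0.0000 1.0000
    outer loop
      vertex 0.000 0.000 11.000
      vertex 7.000 20.000 11.000
      vertex 0.000 20.000 11.000
    endloop
  endfacet
  facet normal 0.0000 -1.0000 0.0000
    outer loop
      vertex 0.000 0.000 0.000
      vertex 22.000 0.000 0.000
      vertex 22.000 0.000 11.000
    endloop
  endfacet
  facet normal 0.0000 -1.0000 0.0000
    outer loop
      vertex 0.000 0.000 0.000
      vertex 22.000 0.000 11.000
      vertex 0.000 0.000 11.000
    endloop
  endfacet
  facet normal 1.0000 0.0000 0.0000
    outer loop
      vertex 22.000 0.000 0.000
      vertex 22.000 6.000 0.000
      vertex 22.000 6.000 11.000
    endloop
  endfacet
  facet normal 1.0000 0.0000 0.0000
    outer loop
      vertex 22.000 0.000 0.000
      vertex 22.000 6.000 11.000
      vertex 22.000 0.000 11.000
    endloop
  endfacet
  facet normal 0.0000 1.0000 0.0000
    outer loop
      vertex 22.000 6.000 0.000
      vertex 7.000 6.000 0.000
      vertex 7.000 6.000 11.000
    endloop
  endfacet
  facet normal 0.0000 1.0000 0.0000
    outer loop
      vertex 22.000 6.000 0.000
      vertex 7.000 6.000 11.000
      vertex 22.000 6.000 11.000
    endloop
  endfacet
  facet normal 1.0000 0.0000 0.0000
    outer loop
      vertex 7.000 6.000 0.000
      vertex 7.000 20.000 0.000
      vertex 7.000 20.000 11.000
    endloop
  endfacet
  facet normal 1.0000 0.0000 0.0000
    outer loop
      vertex 7.000 6.000 0.000
      vertex 7.000 20.000 11.000
      vertex 7.000 6.000 11.000
    endloop
  endfacet
  facet normal 0.0000 1.0000 0.0000
    outer loop
      vertex 7.000 20.000 0.000
      vertex 0.000 20.000 0.000
      vertex 0.000 20.000 11.000
    endloop
  endfacet
  facet normal 0.0000 1.0000 0.0000
    outer loop
      vertex 7.000 20.000 0.000
      vertex 0.000 20.000 11.000
      vertex 7.000 20.000 11.000
    endloop
  endfacet
  facet normal -1.0000 0.0000 0.0000
    outer loop
      vertex 0.000 20.000 0.000
      vertex 0.000 0.000 0.000
      vertex 0.000 0.000 11.000
    endloop
  endfacet
  facet normal -1.0000 0.0000 0.0000
    outer loop
      vertex 0.000 20.000 0.000
      vertex 0.000 0.000 11.000
      vertex 0.000 20.000 11.000
    endloop
  endfacet
endsolid part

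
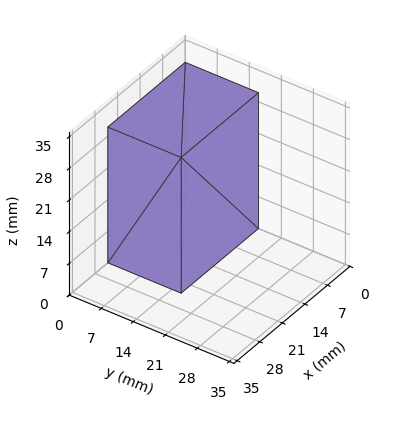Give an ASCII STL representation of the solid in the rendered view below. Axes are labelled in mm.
Reading the render: the shape is a rectangular box, roughly 24 × 16 mm footprint and 30 mm tall (dimensions read to the nearest mm from the axis ticks). For the STL, each face is triangulated and given an outward normal.

solid part
  facet normal 0.0000 0.0000 -1.0000
    outer loop
      vertex 24.0 16.0 0.0
      vertex 24.0 0.0 0.0
      vertex 0.0 0.0 0.0
    endloop
  endfacet
  facet normal 0.0000 0.0000 -1.0000
    outer loop
      vertex 0.0 16.0 0.0
      vertex 24.0 16.0 0.0
      vertex 0.0 0.0 0.0
    endloop
  endfacet
  facet normal 0.0000 0.0000 1.0000
    outer loop
      vertex 0.0 0.0 30.0
      vertex 24.0 0.0 30.0
      vertex 24.0 16.0 30.0
    endloop
  endfacet
  facet normal 0.0000 0.0000 1.0000
    outer loop
      vertex 0.0 0.0 30.0
      vertex 24.0 16.0 30.0
      vertex 0.0 16.0 30.0
    endloop
  endfacet
  facet normal 0.0000 -1.0000 0.0000
    outer loop
      vertex 0.0 0.0 0.0
      vertex 24.0 0.0 0.0
      vertex 24.0 0.0 30.0
    endloop
  endfacet
  facet normal 0.0000 -1.0000 0.0000
    outer loop
      vertex 0.0 0.0 0.0
      vertex 24.0 0.0 30.0
      vertex 0.0 0.0 30.0
    endloop
  endfacet
  facet normal 0.0000 1.0000 0.0000
    outer loop
      vertex 24.0 16.0 30.0
      vertex 24.0 16.0 0.0
      vertex 0.0 16.0 0.0
    endloop
  endfacet
  facet normal 0.0000 1.0000 0.0000
    outer loop
      vertex 0.0 16.0 30.0
      vertex 24.0 16.0 30.0
      vertex 0.0 16.0 0.0
    endloop
  endfacet
  facet normal -1.0000 0.0000 0.0000
    outer loop
      vertex 0.0 16.0 30.0
      vertex 0.0 16.0 0.0
      vertex 0.0 0.0 0.0
    endloop
  endfacet
  facet normal -1.0000 0.0000 0.0000
    outer loop
      vertex 0.0 0.0 30.0
      vertex 0.0 16.0 30.0
      vertex 0.0 0.0 0.0
    endloop
  endfacet
  facet normal 1.0000 0.0000 0.0000
    outer loop
      vertex 24.0 0.0 0.0
      vertex 24.0 16.0 0.0
      vertex 24.0 16.0 30.0
    endloop
  endfacet
  facet normal 1.0000 0.0000 0.0000
    outer loop
      vertex 24.0 0.0 0.0
      vertex 24.0 16.0 30.0
      vertex 24.0 0.0 30.0
    endloop
  endfacet
endsolid part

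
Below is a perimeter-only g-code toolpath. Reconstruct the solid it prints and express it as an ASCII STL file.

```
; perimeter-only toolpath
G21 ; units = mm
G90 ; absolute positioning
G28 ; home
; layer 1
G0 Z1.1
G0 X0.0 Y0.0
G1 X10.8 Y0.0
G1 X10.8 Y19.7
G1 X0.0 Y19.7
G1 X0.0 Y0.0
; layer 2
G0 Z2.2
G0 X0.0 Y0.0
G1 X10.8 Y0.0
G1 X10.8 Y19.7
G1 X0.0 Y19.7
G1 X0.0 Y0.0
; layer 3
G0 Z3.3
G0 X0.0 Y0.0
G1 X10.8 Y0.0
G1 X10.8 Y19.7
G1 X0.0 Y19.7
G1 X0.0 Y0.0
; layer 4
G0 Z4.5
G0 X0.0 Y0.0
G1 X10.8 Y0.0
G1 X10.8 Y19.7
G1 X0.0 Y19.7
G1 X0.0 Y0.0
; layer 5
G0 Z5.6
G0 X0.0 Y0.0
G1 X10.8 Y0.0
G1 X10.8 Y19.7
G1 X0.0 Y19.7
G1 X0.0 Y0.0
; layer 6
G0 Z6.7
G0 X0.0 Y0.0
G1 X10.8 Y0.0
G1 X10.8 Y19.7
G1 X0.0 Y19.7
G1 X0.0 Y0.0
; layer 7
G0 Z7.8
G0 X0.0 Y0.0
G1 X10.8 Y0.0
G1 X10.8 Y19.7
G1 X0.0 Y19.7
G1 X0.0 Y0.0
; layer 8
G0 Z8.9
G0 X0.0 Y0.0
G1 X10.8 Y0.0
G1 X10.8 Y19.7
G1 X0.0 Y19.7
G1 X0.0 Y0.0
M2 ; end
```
solid part
  facet normal 0.0000 0.0000 -1.0000
    outer loop
      vertex 10.8 19.7 0.0
      vertex 10.8 0.0 0.0
      vertex 0.0 0.0 0.0
    endloop
  endfacet
  facet normal 0.0000 0.0000 -1.0000
    outer loop
      vertex 0.0 19.7 0.0
      vertex 10.8 19.7 0.0
      vertex 0.0 0.0 0.0
    endloop
  endfacet
  facet normal 0.0000 0.0000 1.0000
    outer loop
      vertex 0.0 0.0 8.9
      vertex 10.8 0.0 8.9
      vertex 10.8 19.7 8.9
    endloop
  endfacet
  facet normal 0.0000 0.0000 1.0000
    outer loop
      vertex 0.0 0.0 8.9
      vertex 10.8 19.7 8.9
      vertex 0.0 19.7 8.9
    endloop
  endfacet
  facet normal 0.0000 -1.0000 0.0000
    outer loop
      vertex 0.0 0.0 0.0
      vertex 10.8 0.0 0.0
      vertex 10.8 0.0 8.9
    endloop
  endfacet
  facet normal 0.0000 -1.0000 0.0000
    outer loop
      vertex 0.0 0.0 0.0
      vertex 10.8 0.0 8.9
      vertex 0.0 0.0 8.9
    endloop
  endfacet
  facet normal 0.0000 1.0000 0.0000
    outer loop
      vertex 10.8 19.7 8.9
      vertex 10.8 19.7 0.0
      vertex 0.0 19.7 0.0
    endloop
  endfacet
  facet normal 0.0000 1.0000 0.0000
    outer loop
      vertex 0.0 19.7 8.9
      vertex 10.8 19.7 8.9
      vertex 0.0 19.7 0.0
    endloop
  endfacet
  facet normal -1.0000 0.0000 0.0000
    outer loop
      vertex 0.0 19.7 8.9
      vertex 0.0 19.7 0.0
      vertex 0.0 0.0 0.0
    endloop
  endfacet
  facet normal -1.0000 0.0000 0.0000
    outer loop
      vertex 0.0 0.0 8.9
      vertex 0.0 19.7 8.9
      vertex 0.0 0.0 0.0
    endloop
  endfacet
  facet normal 1.0000 0.0000 0.0000
    outer loop
      vertex 10.8 0.0 0.0
      vertex 10.8 19.7 0.0
      vertex 10.8 19.7 8.9
    endloop
  endfacet
  facet normal 1.0000 0.0000 0.0000
    outer loop
      vertex 10.8 0.0 0.0
      vertex 10.8 19.7 8.9
      vertex 10.8 0.0 8.9
    endloop
  endfacet
endsolid part

The G0 Z moves step by Δz≈1.1 mm. Every layer's G1 loop is the same polygon, so the solid is a straight extrusion of it from z=0 to z≈8.9. Closing with flat bottom and top caps and triangulating gives 12 facets — a rectangular box, roughly 10.8 × 19.7 mm footprint and 8.9 mm tall.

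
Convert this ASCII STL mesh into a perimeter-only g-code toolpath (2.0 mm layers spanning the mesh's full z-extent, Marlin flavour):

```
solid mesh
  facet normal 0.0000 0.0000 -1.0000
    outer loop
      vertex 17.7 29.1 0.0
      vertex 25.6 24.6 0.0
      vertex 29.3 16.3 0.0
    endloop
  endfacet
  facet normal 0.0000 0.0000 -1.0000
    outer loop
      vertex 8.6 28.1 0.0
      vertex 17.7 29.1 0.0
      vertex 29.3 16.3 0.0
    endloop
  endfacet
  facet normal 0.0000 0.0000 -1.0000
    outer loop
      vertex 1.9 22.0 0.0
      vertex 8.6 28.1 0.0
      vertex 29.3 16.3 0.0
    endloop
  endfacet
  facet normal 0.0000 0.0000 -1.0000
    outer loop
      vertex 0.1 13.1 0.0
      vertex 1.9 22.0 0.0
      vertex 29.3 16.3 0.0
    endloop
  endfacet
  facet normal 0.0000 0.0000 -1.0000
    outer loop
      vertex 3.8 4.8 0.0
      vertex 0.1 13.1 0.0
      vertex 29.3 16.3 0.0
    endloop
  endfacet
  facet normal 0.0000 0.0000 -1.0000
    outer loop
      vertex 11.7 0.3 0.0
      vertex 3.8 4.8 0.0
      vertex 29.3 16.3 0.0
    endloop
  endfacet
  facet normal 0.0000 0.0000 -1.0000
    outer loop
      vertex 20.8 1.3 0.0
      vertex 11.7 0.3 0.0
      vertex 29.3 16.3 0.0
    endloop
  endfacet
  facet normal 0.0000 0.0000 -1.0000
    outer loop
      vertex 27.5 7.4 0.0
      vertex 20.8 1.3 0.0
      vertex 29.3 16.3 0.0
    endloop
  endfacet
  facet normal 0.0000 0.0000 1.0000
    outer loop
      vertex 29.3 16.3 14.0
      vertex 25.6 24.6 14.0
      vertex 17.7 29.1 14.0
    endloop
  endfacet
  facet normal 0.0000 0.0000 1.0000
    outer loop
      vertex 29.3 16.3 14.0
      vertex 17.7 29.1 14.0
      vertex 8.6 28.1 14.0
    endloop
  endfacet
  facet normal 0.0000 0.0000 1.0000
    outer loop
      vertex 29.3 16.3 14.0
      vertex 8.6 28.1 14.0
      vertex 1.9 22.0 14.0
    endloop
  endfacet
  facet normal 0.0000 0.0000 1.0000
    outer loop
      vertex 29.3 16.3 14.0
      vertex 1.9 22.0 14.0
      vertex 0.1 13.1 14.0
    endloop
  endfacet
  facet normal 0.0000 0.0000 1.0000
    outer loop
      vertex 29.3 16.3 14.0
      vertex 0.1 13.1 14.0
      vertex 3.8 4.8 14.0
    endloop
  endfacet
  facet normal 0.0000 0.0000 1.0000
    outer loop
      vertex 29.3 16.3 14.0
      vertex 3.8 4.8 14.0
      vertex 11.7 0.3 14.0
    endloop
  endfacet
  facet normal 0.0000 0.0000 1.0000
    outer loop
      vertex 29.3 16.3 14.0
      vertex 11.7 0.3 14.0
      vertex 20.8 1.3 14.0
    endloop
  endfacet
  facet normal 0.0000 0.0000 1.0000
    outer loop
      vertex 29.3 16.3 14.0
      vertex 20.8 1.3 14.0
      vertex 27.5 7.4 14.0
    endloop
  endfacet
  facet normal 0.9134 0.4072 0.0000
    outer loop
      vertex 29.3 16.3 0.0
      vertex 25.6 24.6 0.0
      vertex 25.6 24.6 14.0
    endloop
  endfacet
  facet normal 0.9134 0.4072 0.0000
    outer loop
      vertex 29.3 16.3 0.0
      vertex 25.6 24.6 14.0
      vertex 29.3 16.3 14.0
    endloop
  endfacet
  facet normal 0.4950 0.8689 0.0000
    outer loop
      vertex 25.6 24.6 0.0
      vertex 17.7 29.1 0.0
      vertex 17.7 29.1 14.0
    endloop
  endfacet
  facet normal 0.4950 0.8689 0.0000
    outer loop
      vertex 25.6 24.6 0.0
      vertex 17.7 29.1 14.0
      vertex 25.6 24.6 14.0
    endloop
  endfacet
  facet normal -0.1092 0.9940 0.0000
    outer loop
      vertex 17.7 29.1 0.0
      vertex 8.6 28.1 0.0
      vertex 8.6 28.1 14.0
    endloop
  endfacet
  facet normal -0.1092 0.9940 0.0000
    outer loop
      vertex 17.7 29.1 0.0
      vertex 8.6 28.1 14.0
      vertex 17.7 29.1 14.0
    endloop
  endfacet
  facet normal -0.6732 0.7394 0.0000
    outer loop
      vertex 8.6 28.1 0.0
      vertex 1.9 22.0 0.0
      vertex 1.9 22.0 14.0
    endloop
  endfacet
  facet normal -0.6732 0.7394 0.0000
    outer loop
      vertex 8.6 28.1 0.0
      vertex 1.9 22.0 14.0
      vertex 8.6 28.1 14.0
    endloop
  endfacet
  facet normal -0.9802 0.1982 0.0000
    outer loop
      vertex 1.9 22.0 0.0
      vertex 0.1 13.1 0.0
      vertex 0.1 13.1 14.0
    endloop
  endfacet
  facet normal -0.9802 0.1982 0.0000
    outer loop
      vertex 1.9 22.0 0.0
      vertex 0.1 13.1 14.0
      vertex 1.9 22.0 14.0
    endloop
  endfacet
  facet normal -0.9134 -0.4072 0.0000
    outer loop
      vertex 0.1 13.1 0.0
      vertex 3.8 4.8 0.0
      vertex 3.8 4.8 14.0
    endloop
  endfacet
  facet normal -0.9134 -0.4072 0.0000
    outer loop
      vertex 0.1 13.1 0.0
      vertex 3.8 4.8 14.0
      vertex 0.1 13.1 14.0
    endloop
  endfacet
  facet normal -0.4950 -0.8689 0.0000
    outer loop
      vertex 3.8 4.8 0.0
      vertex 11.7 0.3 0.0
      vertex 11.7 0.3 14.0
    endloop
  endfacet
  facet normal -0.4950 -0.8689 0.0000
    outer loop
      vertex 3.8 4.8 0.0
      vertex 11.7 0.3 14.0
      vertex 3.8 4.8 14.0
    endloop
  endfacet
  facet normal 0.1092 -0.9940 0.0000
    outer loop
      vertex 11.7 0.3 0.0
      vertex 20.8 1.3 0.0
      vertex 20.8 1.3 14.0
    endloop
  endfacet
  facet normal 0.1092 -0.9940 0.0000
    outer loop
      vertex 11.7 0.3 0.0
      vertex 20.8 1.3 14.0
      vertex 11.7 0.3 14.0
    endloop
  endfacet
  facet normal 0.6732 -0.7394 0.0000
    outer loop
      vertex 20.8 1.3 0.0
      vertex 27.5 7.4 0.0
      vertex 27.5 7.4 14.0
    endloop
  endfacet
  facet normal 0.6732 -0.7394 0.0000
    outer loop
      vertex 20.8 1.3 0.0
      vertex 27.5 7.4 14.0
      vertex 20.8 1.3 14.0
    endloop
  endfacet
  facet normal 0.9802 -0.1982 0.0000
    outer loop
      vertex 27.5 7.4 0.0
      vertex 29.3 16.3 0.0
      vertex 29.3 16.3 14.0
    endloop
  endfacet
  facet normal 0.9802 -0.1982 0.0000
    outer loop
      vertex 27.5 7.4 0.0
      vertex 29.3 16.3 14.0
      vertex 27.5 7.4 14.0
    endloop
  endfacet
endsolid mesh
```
; perimeter-only toolpath
G21 ; units = mm
G90 ; absolute positioning
G28 ; home
; layer 1
G0 Z2.0
G0 X29.3 Y16.3
G1 X25.6 Y24.6
G1 X17.7 Y29.1
G1 X8.6 Y28.1
G1 X1.9 Y22.0
G1 X0.1 Y13.1
G1 X3.8 Y4.8
G1 X11.7 Y0.3
G1 X20.8 Y1.3
G1 X27.5 Y7.4
G1 X29.3 Y16.3
; layer 2
G0 Z4.0
G0 X29.3 Y16.3
G1 X25.6 Y24.6
G1 X17.7 Y29.1
G1 X8.6 Y28.1
G1 X1.9 Y22.0
G1 X0.1 Y13.1
G1 X3.8 Y4.8
G1 X11.7 Y0.3
G1 X20.8 Y1.3
G1 X27.5 Y7.4
G1 X29.3 Y16.3
; layer 3
G0 Z6.0
G0 X29.3 Y16.3
G1 X25.6 Y24.6
G1 X17.7 Y29.1
G1 X8.6 Y28.1
G1 X1.9 Y22.0
G1 X0.1 Y13.1
G1 X3.8 Y4.8
G1 X11.7 Y0.3
G1 X20.8 Y1.3
G1 X27.5 Y7.4
G1 X29.3 Y16.3
; layer 4
G0 Z8.0
G0 X29.3 Y16.3
G1 X25.6 Y24.6
G1 X17.7 Y29.1
G1 X8.6 Y28.1
G1 X1.9 Y22.0
G1 X0.1 Y13.1
G1 X3.8 Y4.8
G1 X11.7 Y0.3
G1 X20.8 Y1.3
G1 X27.5 Y7.4
G1 X29.3 Y16.3
; layer 5
G0 Z10.0
G0 X29.3 Y16.3
G1 X25.6 Y24.6
G1 X17.7 Y29.1
G1 X8.6 Y28.1
G1 X1.9 Y22.0
G1 X0.1 Y13.1
G1 X3.8 Y4.8
G1 X11.7 Y0.3
G1 X20.8 Y1.3
G1 X27.5 Y7.4
G1 X29.3 Y16.3
; layer 6
G0 Z12.0
G0 X29.3 Y16.3
G1 X25.6 Y24.6
G1 X17.7 Y29.1
G1 X8.6 Y28.1
G1 X1.9 Y22.0
G1 X0.1 Y13.1
G1 X3.8 Y4.8
G1 X11.7 Y0.3
G1 X20.8 Y1.3
G1 X27.5 Y7.4
G1 X29.3 Y16.3
; layer 7
G0 Z14.0
G0 X29.3 Y16.3
G1 X25.6 Y24.6
G1 X17.7 Y29.1
G1 X8.6 Y28.1
G1 X1.9 Y22.0
G1 X0.1 Y13.1
G1 X3.8 Y4.8
G1 X11.7 Y0.3
G1 X20.8 Y1.3
G1 X27.5 Y7.4
G1 X29.3 Y16.3
M2 ; end

The solid is a regular 10-sided prism (a cylinder approximated with 10 flat sides), circumscribed radius ≈ 14.7 mm, height ≈ 14 mm. Slicing at Δz = 2.0 mm — 7 equal slices spanning the solid's height, so layer i sits at z = i·h/7 — gives 7 non-empty perimeters. Each is a 10-segment closed polygon; G0 lifts to the layer z and rapids to the start vertex, then G1 traces the edges.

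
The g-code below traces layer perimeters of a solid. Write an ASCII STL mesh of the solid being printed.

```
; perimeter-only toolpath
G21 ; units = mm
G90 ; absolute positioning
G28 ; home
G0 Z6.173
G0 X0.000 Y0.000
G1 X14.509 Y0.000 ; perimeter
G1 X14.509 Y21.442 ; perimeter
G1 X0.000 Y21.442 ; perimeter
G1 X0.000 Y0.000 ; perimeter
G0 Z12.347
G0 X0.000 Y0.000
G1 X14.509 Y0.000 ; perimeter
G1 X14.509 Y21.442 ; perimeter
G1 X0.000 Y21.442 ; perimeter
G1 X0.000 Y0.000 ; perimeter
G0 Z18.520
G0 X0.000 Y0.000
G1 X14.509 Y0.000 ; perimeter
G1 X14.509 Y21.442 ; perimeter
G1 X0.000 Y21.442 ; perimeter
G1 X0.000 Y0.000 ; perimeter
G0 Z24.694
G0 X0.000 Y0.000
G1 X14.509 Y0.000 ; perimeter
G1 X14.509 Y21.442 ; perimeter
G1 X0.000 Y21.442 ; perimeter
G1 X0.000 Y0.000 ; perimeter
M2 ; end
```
solid part
  facet normal 0.0000 0.0000 -1.0000
    outer loop
      vertex 14.509 21.442 0.000
      vertex 14.509 0.000 0.000
      vertex 0.000 0.000 0.000
    endloop
  endfacet
  facet normal 0.0000 0.0000 -1.0000
    outer loop
      vertex 0.000 21.442 0.000
      vertex 14.509 21.442 0.000
      vertex 0.000 0.000 0.000
    endloop
  endfacet
  facet normal 0.0000 0.0000 1.0000
    outer loop
      vertex 0.000 0.000 24.694
      vertex 14.509 0.000 24.694
      vertex 14.509 21.442 24.694
    endloop
  endfacet
  facet normal 0.0000 0.0000 1.0000
    outer loop
      vertex 0.000 0.000 24.694
      vertex 14.509 21.442 24.694
      vertex 0.000 21.442 24.694
    endloop
  endfacet
  facet normal 0.0000 -1.0000 0.0000
    outer loop
      vertex 0.000 0.000 0.000
      vertex 14.509 0.000 0.000
      vertex 14.509 0.000 24.694
    endloop
  endfacet
  facet normal 0.0000 -1.0000 0.0000
    outer loop
      vertex 0.000 0.000 0.000
      vertex 14.509 0.000 24.694
      vertex 0.000 0.000 24.694
    endloop
  endfacet
  facet normal 0.0000 1.0000 0.0000
    outer loop
      vertex 14.509 21.442 24.694
      vertex 14.509 21.442 0.000
      vertex 0.000 21.442 0.000
    endloop
  endfacet
  facet normal 0.0000 1.0000 0.0000
    outer loop
      vertex 0.000 21.442 24.694
      vertex 14.509 21.442 24.694
      vertex 0.000 21.442 0.000
    endloop
  endfacet
  facet normal -1.0000 0.0000 0.0000
    outer loop
      vertex 0.000 21.442 24.694
      vertex 0.000 21.442 0.000
      vertex 0.000 0.000 0.000
    endloop
  endfacet
  facet normal -1.0000 0.0000 0.0000
    outer loop
      vertex 0.000 0.000 24.694
      vertex 0.000 21.442 24.694
      vertex 0.000 0.000 0.000
    endloop
  endfacet
  facet normal 1.0000 0.0000 0.0000
    outer loop
      vertex 14.509 0.000 0.000
      vertex 14.509 21.442 0.000
      vertex 14.509 21.442 24.694
    endloop
  endfacet
  facet normal 1.0000 0.0000 0.0000
    outer loop
      vertex 14.509 0.000 0.000
      vertex 14.509 21.442 24.694
      vertex 14.509 0.000 24.694
    endloop
  endfacet
endsolid part

The G0 Z moves step by Δz≈6.173 mm. Every layer's G1 loop is the same polygon, so the solid is a straight extrusion of it from z=0 to z≈24.7. Closing with flat bottom and top caps and triangulating gives 12 facets — a rectangular box, roughly 14.5 × 21.4 mm footprint and 24.7 mm tall.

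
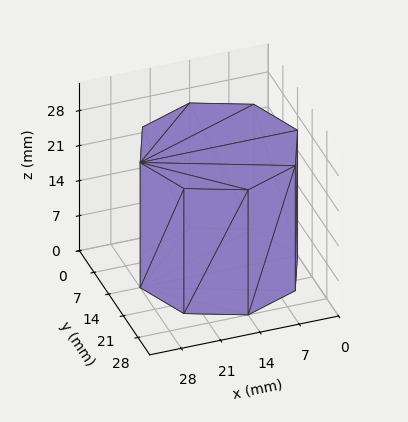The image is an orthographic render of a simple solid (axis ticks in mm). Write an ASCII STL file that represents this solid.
Reading the render: the shape is a regular 8-sided prism (a cylinder approximated with 8 flat sides), circumscribed radius ≈ 14 mm, height ≈ 25 mm (dimensions read to the nearest mm from the axis ticks). For the STL, each face is triangulated and given an outward normal.

solid part
  facet normal 0.0000 0.0000 -1.0000
    outer loop
      vertex 14.00 28.00 0.00
      vertex 23.90 23.90 0.00
      vertex 28.00 14.00 0.00
    endloop
  endfacet
  facet normal 0.0000 0.0000 -1.0000
    outer loop
      vertex 4.10 23.90 0.00
      vertex 14.00 28.00 0.00
      vertex 28.00 14.00 0.00
    endloop
  endfacet
  facet normal 0.0000 0.0000 -1.0000
    outer loop
      vertex 0.00 14.00 0.00
      vertex 4.10 23.90 0.00
      vertex 28.00 14.00 0.00
    endloop
  endfacet
  facet normal 0.0000 0.0000 -1.0000
    outer loop
      vertex 4.10 4.10 0.00
      vertex 0.00 14.00 0.00
      vertex 28.00 14.00 0.00
    endloop
  endfacet
  facet normal 0.0000 0.0000 -1.0000
    outer loop
      vertex 14.00 0.00 0.00
      vertex 4.10 4.10 0.00
      vertex 28.00 14.00 0.00
    endloop
  endfacet
  facet normal 0.0000 0.0000 -1.0000
    outer loop
      vertex 23.90 4.10 0.00
      vertex 14.00 0.00 0.00
      vertex 28.00 14.00 0.00
    endloop
  endfacet
  facet normal 0.0000 0.0000 1.0000
    outer loop
      vertex 28.00 14.00 25.00
      vertex 23.90 23.90 25.00
      vertex 14.00 28.00 25.00
    endloop
  endfacet
  facet normal 0.0000 0.0000 1.0000
    outer loop
      vertex 28.00 14.00 25.00
      vertex 14.00 28.00 25.00
      vertex 4.10 23.90 25.00
    endloop
  endfacet
  facet normal 0.0000 0.0000 1.0000
    outer loop
      vertex 28.00 14.00 25.00
      vertex 4.10 23.90 25.00
      vertex 0.00 14.00 25.00
    endloop
  endfacet
  facet normal 0.0000 0.0000 1.0000
    outer loop
      vertex 28.00 14.00 25.00
      vertex 0.00 14.00 25.00
      vertex 4.10 4.10 25.00
    endloop
  endfacet
  facet normal 0.0000 0.0000 1.0000
    outer loop
      vertex 28.00 14.00 25.00
      vertex 4.10 4.10 25.00
      vertex 14.00 0.00 25.00
    endloop
  endfacet
  facet normal 0.0000 0.0000 1.0000
    outer loop
      vertex 28.00 14.00 25.00
      vertex 14.00 0.00 25.00
      vertex 23.90 4.10 25.00
    endloop
  endfacet
  facet normal 0.9239 0.3826 0.0000
    outer loop
      vertex 28.00 14.00 0.00
      vertex 23.90 23.90 0.00
      vertex 23.90 23.90 25.00
    endloop
  endfacet
  facet normal 0.9239 0.3826 0.0000
    outer loop
      vertex 28.00 14.00 0.00
      vertex 23.90 23.90 25.00
      vertex 28.00 14.00 25.00
    endloop
  endfacet
  facet normal 0.3826 0.9239 0.0000
    outer loop
      vertex 23.90 23.90 0.00
      vertex 14.00 28.00 0.00
      vertex 14.00 28.00 25.00
    endloop
  endfacet
  facet normal 0.3826 0.9239 0.0000
    outer loop
      vertex 23.90 23.90 0.00
      vertex 14.00 28.00 25.00
      vertex 23.90 23.90 25.00
    endloop
  endfacet
  facet normal -0.3826 0.9239 0.0000
    outer loop
      vertex 14.00 28.00 0.00
      vertex 4.10 23.90 0.00
      vertex 4.10 23.90 25.00
    endloop
  endfacet
  facet normal -0.3826 0.9239 0.0000
    outer loop
      vertex 14.00 28.00 0.00
      vertex 4.10 23.90 25.00
      vertex 14.00 28.00 25.00
    endloop
  endfacet
  facet normal -0.9239 0.3826 0.0000
    outer loop
      vertex 4.10 23.90 0.00
      vertex 0.00 14.00 0.00
      vertex 0.00 14.00 25.00
    endloop
  endfacet
  facet normal -0.9239 0.3826 0.0000
    outer loop
      vertex 4.10 23.90 0.00
      vertex 0.00 14.00 25.00
      vertex 4.10 23.90 25.00
    endloop
  endfacet
  facet normal -0.9239 -0.3826 0.0000
    outer loop
      vertex 0.00 14.00 0.00
      vertex 4.10 4.10 0.00
      vertex 4.10 4.10 25.00
    endloop
  endfacet
  facet normal -0.9239 -0.3826 0.0000
    outer loop
      vertex 0.00 14.00 0.00
      vertex 4.10 4.10 25.00
      vertex 0.00 14.00 25.00
    endloop
  endfacet
  facet normal -0.3826 -0.9239 0.0000
    outer loop
      vertex 4.10 4.10 0.00
      vertex 14.00 0.00 0.00
      vertex 14.00 0.00 25.00
    endloop
  endfacet
  facet normal -0.3826 -0.9239 0.0000
    outer loop
      vertex 4.10 4.10 0.00
      vertex 14.00 0.00 25.00
      vertex 4.10 4.10 25.00
    endloop
  endfacet
  facet normal 0.3826 -0.9239 0.0000
    outer loop
      vertex 14.00 0.00 0.00
      vertex 23.90 4.10 0.00
      vertex 23.90 4.10 25.00
    endloop
  endfacet
  facet normal 0.3826 -0.9239 0.0000
    outer loop
      vertex 14.00 0.00 0.00
      vertex 23.90 4.10 25.00
      vertex 14.00 0.00 25.00
    endloop
  endfacet
  facet normal 0.9239 -0.3826 0.0000
    outer loop
      vertex 23.90 4.10 0.00
      vertex 28.00 14.00 0.00
      vertex 28.00 14.00 25.00
    endloop
  endfacet
  facet normal 0.9239 -0.3826 0.0000
    outer loop
      vertex 23.90 4.10 0.00
      vertex 28.00 14.00 25.00
      vertex 23.90 4.10 25.00
    endloop
  endfacet
endsolid part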